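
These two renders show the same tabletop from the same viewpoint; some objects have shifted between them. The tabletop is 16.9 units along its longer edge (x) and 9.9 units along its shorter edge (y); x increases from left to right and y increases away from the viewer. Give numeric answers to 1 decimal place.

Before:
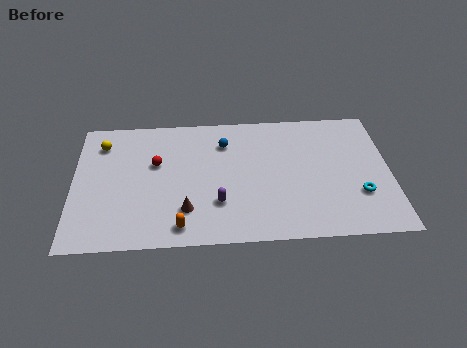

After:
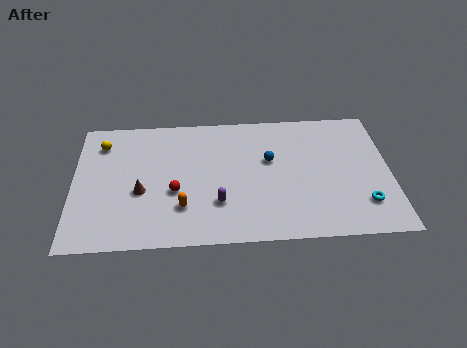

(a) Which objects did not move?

the yellow sphere and the purple capsule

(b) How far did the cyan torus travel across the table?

0.7

From (15.2, 3.1) to (15.4, 2.4), the cyan torus covered √(0.2² + 0.7²) ≈ 0.7 units.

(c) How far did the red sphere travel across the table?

2.4

From (4.4, 6.1) to (5.4, 3.9), the red sphere covered √(1.0² + 2.2²) ≈ 2.4 units.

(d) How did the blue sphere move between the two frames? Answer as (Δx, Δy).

(2.4, -1.5)

The blue sphere was at about (8.1, 7.5) and moved to about (10.5, 6.0).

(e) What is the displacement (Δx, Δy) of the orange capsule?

(0.1, 1.4)

From the two frames, the orange capsule sits at roughly (5.7, 1.3) before and (5.8, 2.7) after.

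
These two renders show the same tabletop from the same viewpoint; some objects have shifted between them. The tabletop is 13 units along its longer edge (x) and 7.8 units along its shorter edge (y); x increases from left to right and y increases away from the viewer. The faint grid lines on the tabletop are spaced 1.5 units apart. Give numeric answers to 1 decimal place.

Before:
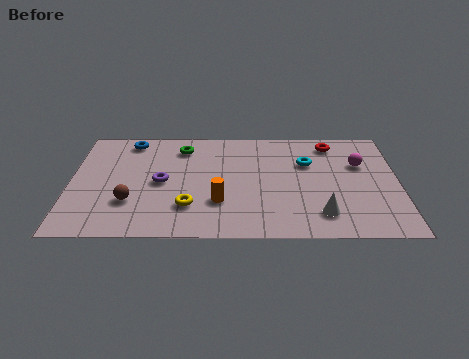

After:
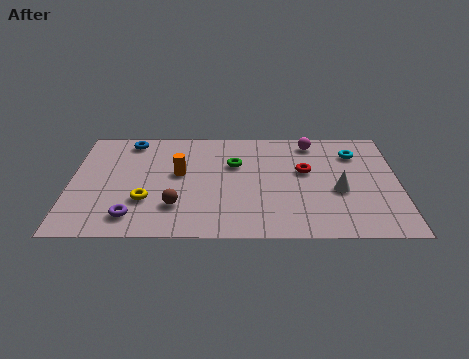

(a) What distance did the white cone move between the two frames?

1.7

From (9.9, 1.6) to (10.6, 3.2), the white cone covered √(0.7² + 1.6²) ≈ 1.7 units.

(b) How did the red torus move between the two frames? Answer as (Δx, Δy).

(-1.1, -2.0)

The red torus was at about (10.4, 6.6) and moved to about (9.3, 4.6).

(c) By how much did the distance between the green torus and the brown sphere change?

-0.6

Before: roughly 4.4 units apart; after: 3.8. That's 0.6 units closer together.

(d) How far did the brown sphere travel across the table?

1.8

From (2.4, 2.4) to (4.2, 2.1), the brown sphere covered √(1.8² + 0.3²) ≈ 1.8 units.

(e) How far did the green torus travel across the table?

2.4

From (4.4, 6.3) to (6.5, 5.1), the green torus covered √(2.1² + 1.2²) ≈ 2.4 units.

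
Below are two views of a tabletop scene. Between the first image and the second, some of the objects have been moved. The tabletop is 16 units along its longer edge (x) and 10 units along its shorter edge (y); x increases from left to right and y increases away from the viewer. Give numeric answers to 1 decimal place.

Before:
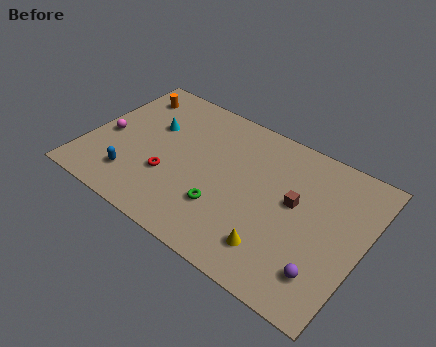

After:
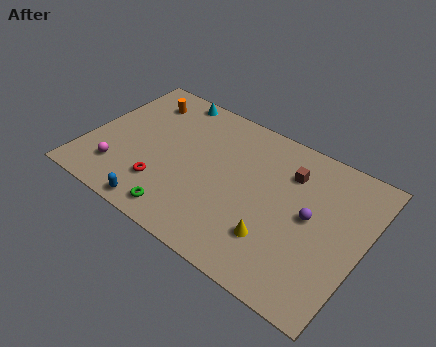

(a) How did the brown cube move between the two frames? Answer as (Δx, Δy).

(-0.6, 1.8)

The brown cube was at about (12.0, 5.6) and moved to about (11.4, 7.4).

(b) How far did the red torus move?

0.8

The red torus moved from about (5.0, 3.4) to (4.8, 2.6), a distance of √(0.2² + 0.8²) ≈ 0.8.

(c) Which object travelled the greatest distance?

the purple sphere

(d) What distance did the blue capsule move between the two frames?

2.2

The blue capsule moved from about (3.1, 2.2) to (4.9, 0.9), a distance of √(1.8² + 1.3²) ≈ 2.2.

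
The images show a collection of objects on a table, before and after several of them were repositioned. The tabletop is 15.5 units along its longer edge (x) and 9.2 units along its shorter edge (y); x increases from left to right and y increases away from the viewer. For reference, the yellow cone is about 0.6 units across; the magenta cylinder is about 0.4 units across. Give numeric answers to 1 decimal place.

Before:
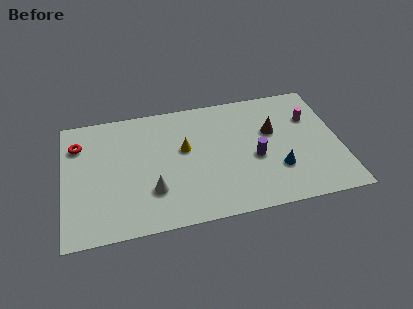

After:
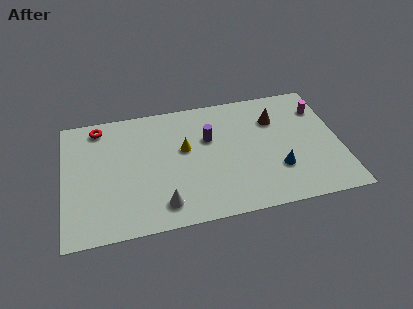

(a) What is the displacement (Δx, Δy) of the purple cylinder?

(-2.5, 2.0)

The purple cylinder was at about (10.7, 3.9) and moved to about (8.2, 5.9).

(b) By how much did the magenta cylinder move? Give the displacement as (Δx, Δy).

(0.6, 0.6)

The magenta cylinder was at about (14.0, 6.3) and moved to about (14.6, 6.9).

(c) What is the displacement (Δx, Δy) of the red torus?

(1.2, 1.1)

The red torus was at about (0.9, 6.9) and moved to about (2.1, 8.0).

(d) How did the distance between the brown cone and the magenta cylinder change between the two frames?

+0.3

They were about 2.3 units apart before and 2.6 after — 0.3 units further apart.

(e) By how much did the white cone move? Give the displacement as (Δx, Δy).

(0.5, -1.1)

From the two frames, the white cone sits at roughly (4.9, 2.7) before and (5.4, 1.6) after.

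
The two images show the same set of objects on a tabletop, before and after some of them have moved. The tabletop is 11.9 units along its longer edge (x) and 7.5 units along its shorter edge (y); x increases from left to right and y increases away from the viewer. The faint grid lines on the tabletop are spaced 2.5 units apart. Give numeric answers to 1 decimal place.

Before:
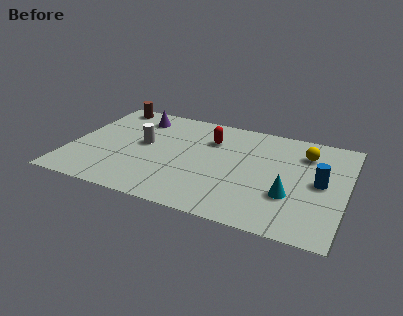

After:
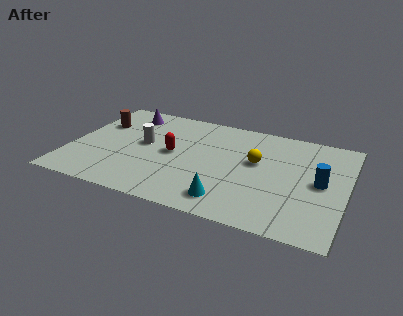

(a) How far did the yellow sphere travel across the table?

2.4

From (10.0, 5.7) to (8.0, 4.4), the yellow sphere covered √(2.0² + 1.3²) ≈ 2.4 units.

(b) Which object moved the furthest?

the cyan cone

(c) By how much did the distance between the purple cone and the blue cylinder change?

+0.5

They were about 8.5 units apart before and 9.0 after — 0.5 units further apart.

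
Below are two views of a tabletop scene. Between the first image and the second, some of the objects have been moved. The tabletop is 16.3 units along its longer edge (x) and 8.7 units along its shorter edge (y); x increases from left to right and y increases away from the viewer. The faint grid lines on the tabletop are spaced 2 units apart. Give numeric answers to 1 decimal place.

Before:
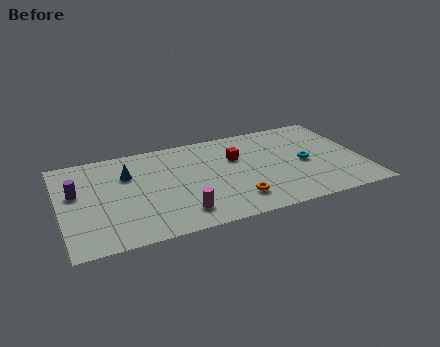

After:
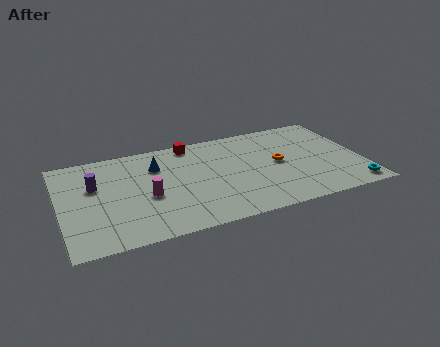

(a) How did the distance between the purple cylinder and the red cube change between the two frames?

-2.8

Before: roughly 8.7 units apart; after: 5.9. That's 2.8 units closer together.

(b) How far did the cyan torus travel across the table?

3.8

The cyan torus moved from about (13.2, 4.1) to (15.5, 1.1), a distance of √(2.3² + 3.0²) ≈ 3.8.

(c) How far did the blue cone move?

1.6

The blue cone was near (3.7, 6.0) before and (5.3, 6.3) after, so it travelled √(1.6² + 0.3²) ≈ 1.6 units.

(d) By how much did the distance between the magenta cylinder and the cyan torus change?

+3.8

They were about 7.4 units apart before and 11.2 after — 3.8 units further apart.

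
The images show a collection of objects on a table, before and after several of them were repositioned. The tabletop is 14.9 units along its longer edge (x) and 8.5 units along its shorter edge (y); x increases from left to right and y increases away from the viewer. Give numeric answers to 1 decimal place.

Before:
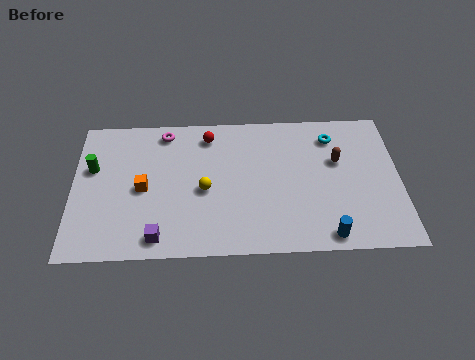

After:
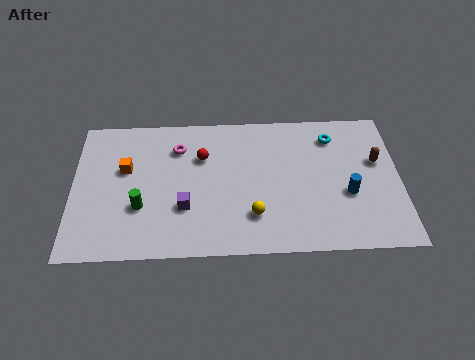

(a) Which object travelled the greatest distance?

the green cylinder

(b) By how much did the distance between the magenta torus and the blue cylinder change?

-1.5

Before: roughly 9.8 units apart; after: 8.3. That's 1.5 units closer together.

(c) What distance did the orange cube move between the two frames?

1.4

The orange cube was near (3.2, 4.0) before and (2.4, 5.2) after, so it travelled √(0.8² + 1.2²) ≈ 1.4 units.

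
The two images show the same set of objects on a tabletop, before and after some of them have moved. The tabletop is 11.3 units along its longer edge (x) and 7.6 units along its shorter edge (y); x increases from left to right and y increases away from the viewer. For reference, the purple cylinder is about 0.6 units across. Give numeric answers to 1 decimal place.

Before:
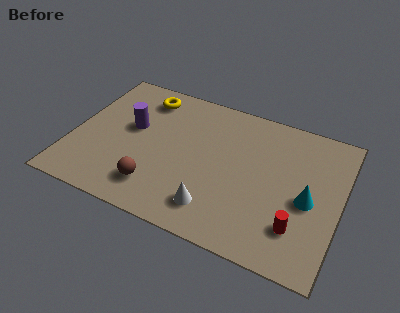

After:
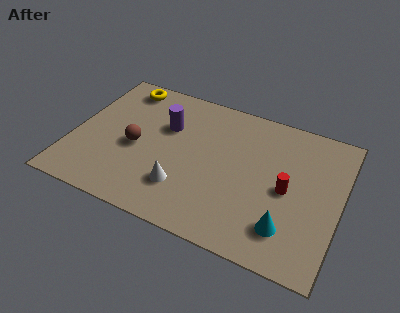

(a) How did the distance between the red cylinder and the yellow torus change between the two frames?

-0.3

The distance was about 8.3 in the first image and 8.0 in the second, so they moved 0.3 units closer together.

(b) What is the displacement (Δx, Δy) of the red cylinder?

(-0.6, 1.7)

The red cylinder was at about (9.7, 1.9) and moved to about (9.1, 3.6).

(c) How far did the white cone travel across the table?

1.5

The white cone moved from about (6.3, 1.5) to (4.9, 2.0), a distance of √(1.4² + 0.5²) ≈ 1.5.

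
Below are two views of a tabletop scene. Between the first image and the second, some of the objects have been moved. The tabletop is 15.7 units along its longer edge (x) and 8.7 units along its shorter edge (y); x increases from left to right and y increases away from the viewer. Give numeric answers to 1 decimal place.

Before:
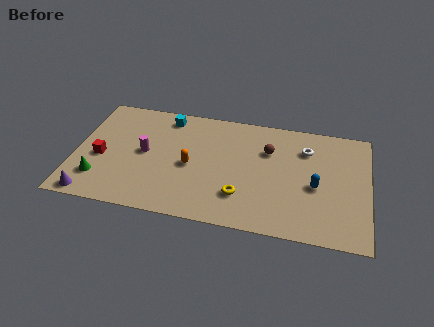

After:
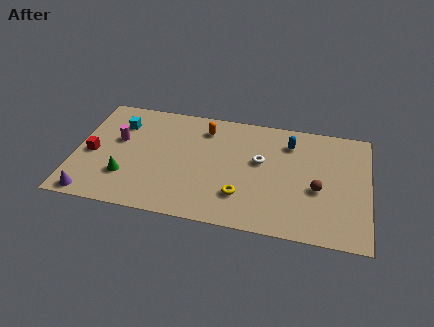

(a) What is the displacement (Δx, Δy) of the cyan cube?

(-2.5, -1.0)

The cyan cube started near (4.7, 7.5) and ended near (2.2, 6.5).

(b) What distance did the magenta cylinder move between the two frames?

1.7

The magenta cylinder moved from about (3.7, 4.5) to (2.2, 5.2), a distance of √(1.5² + 0.7²) ≈ 1.7.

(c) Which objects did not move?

the yellow torus and the purple cone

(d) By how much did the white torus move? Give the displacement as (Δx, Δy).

(-2.4, -1.4)

The white torus started near (12.3, 6.5) and ended near (9.9, 5.1).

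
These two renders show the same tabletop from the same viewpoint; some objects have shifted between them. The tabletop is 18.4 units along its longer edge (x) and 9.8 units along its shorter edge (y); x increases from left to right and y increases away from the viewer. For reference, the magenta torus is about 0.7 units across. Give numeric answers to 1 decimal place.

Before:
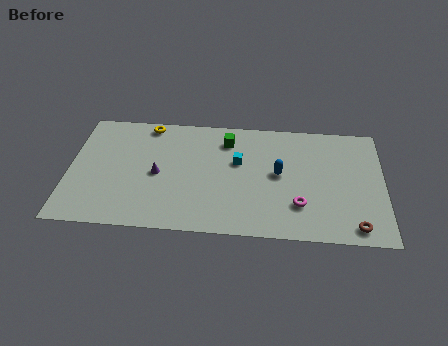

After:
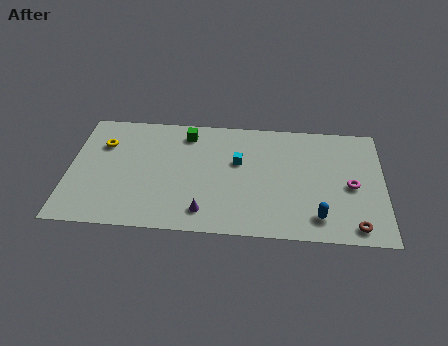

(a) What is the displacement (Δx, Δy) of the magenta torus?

(3.0, 1.8)

The magenta torus was at about (13.5, 2.7) and moved to about (16.5, 4.5).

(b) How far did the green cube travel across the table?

2.4

The green cube was near (9.2, 7.8) before and (6.8, 8.2) after, so it travelled √(2.4² + 0.4²) ≈ 2.4 units.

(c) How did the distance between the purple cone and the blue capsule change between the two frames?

-0.5

The distance was about 7.1 in the first image and 6.6 in the second, so they moved 0.5 units closer together.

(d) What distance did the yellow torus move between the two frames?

3.2

From (4.5, 8.8) to (1.9, 6.9), the yellow torus covered √(2.6² + 1.9²) ≈ 3.2 units.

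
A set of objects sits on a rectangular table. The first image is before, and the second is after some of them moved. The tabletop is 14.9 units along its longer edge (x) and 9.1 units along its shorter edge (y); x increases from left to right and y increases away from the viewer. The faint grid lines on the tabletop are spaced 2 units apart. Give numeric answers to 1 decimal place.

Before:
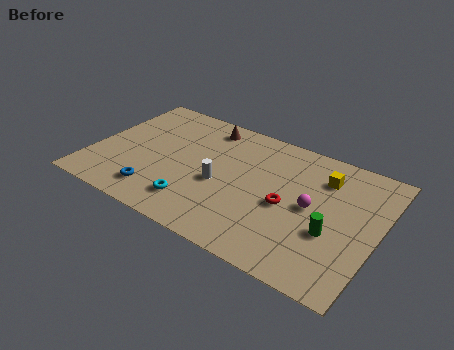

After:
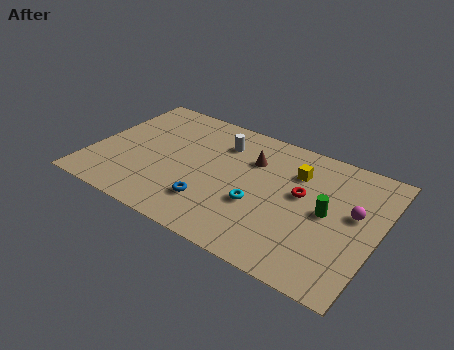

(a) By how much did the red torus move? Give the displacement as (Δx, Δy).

(0.6, 1.1)

The red torus was at about (10.3, 4.1) and moved to about (10.9, 5.2).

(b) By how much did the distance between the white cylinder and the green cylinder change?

+0.4

Before: roughly 5.9 units apart; after: 6.3. That's 0.4 units further apart.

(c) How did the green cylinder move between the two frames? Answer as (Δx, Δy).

(-0.4, 1.2)

The green cylinder started near (12.7, 3.4) and ended near (12.3, 4.6).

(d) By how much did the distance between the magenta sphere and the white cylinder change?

+2.6

The distance was about 4.8 in the first image and 7.4 in the second, so they moved 2.6 units further apart.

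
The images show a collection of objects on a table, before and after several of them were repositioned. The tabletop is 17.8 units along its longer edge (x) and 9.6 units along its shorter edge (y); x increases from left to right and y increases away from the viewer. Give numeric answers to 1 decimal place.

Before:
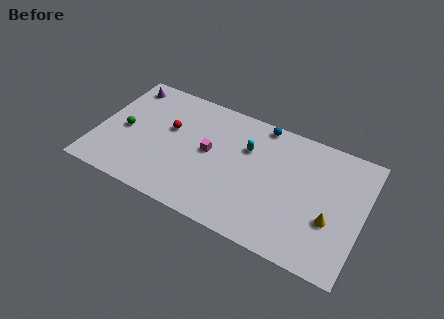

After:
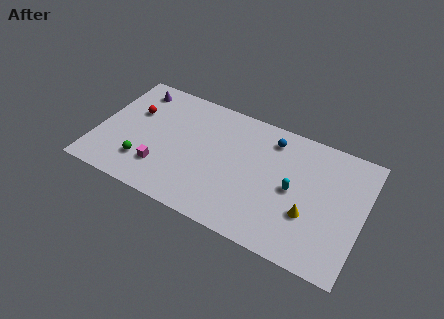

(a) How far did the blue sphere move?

1.2

The blue sphere moved from about (10.6, 8.8) to (11.4, 7.9), a distance of √(0.8² + 0.9²) ≈ 1.2.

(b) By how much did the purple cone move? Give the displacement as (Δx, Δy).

(0.7, -0.1)

From the two frames, the purple cone sits at roughly (1.3, 8.2) before and (2.0, 8.1) after.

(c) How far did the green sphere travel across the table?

2.6

The green sphere moved from about (1.8, 4.5) to (3.4, 2.4), a distance of √(1.6² + 2.1²) ≈ 2.6.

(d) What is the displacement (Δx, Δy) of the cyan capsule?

(3.3, -1.8)

The cyan capsule started near (9.9, 6.5) and ended near (13.2, 4.7).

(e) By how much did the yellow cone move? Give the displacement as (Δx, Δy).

(-1.4, -0.2)

The yellow cone was at about (15.8, 3.5) and moved to about (14.4, 3.3).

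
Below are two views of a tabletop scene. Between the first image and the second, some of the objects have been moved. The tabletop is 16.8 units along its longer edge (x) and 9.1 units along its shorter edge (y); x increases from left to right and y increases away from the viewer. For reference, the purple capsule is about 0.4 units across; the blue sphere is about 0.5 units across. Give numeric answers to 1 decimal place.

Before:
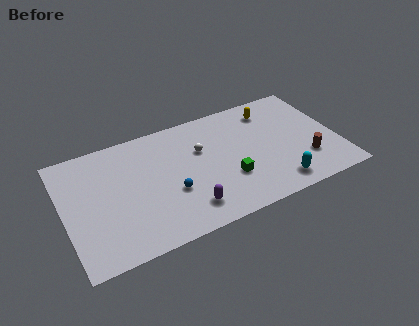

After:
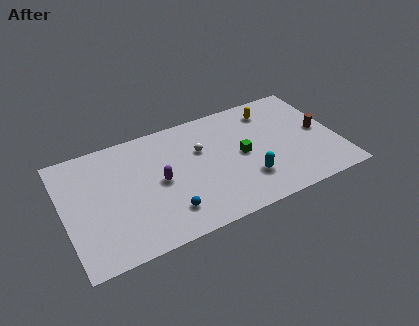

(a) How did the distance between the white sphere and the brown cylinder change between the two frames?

+0.4

Before: roughly 7.0 units apart; after: 7.4. That's 0.4 units further apart.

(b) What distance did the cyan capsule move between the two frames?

2.0

The cyan capsule moved from about (12.7, 1.4) to (11.0, 2.5), a distance of √(1.7² + 1.1²) ≈ 2.0.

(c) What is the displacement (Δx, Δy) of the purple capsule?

(-1.4, 2.7)

From the two frames, the purple capsule sits at roughly (7.2, 1.8) before and (5.8, 4.5) after.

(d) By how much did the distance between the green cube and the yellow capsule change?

-1.8

The distance was about 5.4 in the first image and 3.6 in the second, so they moved 1.8 units closer together.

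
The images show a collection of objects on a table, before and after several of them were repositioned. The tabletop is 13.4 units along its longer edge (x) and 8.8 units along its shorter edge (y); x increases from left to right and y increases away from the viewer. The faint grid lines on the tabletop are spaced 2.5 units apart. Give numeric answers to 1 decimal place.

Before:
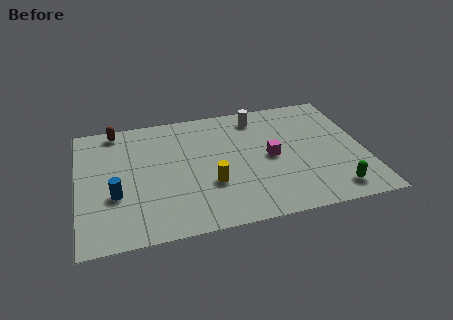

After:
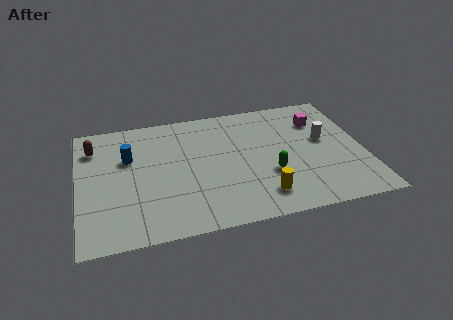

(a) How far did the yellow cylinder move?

2.6

The yellow cylinder moved from about (6.1, 3.0) to (8.4, 1.7), a distance of √(2.3² + 1.3²) ≈ 2.6.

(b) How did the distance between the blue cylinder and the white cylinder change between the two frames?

+1.1

They were about 8.1 units apart before and 9.2 after — 1.1 units further apart.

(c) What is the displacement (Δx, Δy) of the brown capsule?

(-1.1, -1.1)

From the two frames, the brown capsule sits at roughly (1.9, 7.9) before and (0.8, 6.8) after.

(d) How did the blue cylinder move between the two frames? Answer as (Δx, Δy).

(0.7, 2.5)

From the two frames, the blue cylinder sits at roughly (1.7, 3.2) before and (2.4, 5.7) after.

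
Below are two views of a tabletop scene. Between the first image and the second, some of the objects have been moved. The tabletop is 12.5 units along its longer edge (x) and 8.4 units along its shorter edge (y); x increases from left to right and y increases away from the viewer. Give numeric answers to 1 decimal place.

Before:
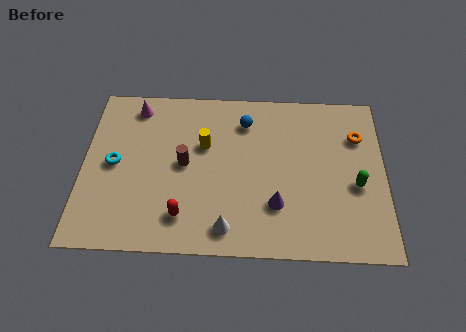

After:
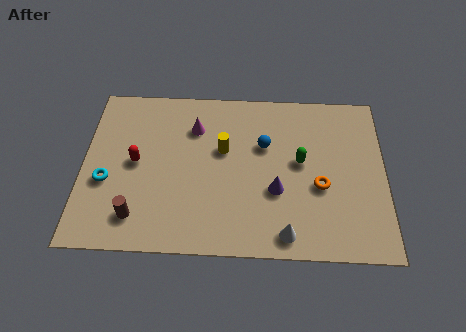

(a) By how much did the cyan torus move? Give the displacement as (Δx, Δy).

(-0.3, -0.9)

The cyan torus was at about (1.3, 4.2) and moved to about (1.0, 3.3).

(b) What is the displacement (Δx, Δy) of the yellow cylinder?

(0.8, -0.2)

The yellow cylinder was at about (5.0, 5.3) and moved to about (5.8, 5.1).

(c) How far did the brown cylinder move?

3.3

The brown cylinder was near (4.2, 4.3) before and (2.3, 1.6) after, so it travelled √(1.9² + 2.7²) ≈ 3.3 units.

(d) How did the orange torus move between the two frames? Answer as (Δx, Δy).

(-1.6, -2.6)

From the two frames, the orange torus sits at roughly (11.4, 6.0) before and (9.8, 3.4) after.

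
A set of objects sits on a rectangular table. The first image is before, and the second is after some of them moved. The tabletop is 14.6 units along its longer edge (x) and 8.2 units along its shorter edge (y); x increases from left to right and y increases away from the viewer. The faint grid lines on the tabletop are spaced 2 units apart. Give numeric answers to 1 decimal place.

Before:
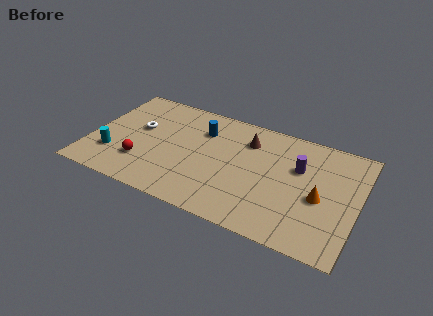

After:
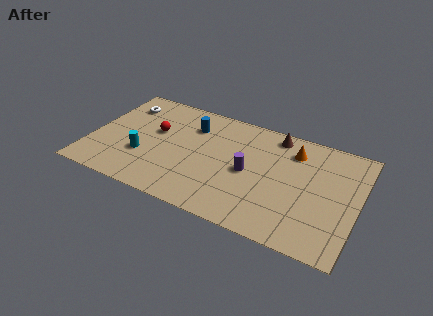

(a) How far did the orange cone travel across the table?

3.3

The orange cone moved from about (12.6, 3.6) to (10.9, 6.4), a distance of √(1.7² + 2.8²) ≈ 3.3.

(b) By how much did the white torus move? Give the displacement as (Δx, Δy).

(-1.1, 1.6)

From the two frames, the white torus sits at roughly (2.5, 4.8) before and (1.4, 6.4) after.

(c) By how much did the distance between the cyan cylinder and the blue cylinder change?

-1.8

The distance was about 5.8 in the first image and 4.0 in the second, so they moved 1.8 units closer together.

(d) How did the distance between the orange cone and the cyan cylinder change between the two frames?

-2.6

Before: roughly 11.3 units apart; after: 8.7. That's 2.6 units closer together.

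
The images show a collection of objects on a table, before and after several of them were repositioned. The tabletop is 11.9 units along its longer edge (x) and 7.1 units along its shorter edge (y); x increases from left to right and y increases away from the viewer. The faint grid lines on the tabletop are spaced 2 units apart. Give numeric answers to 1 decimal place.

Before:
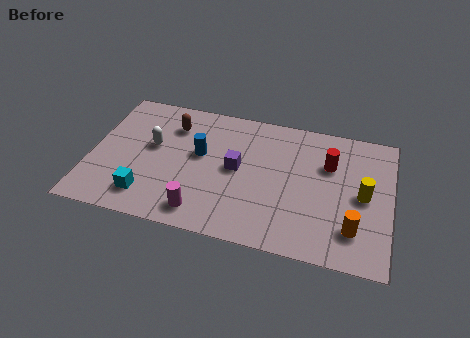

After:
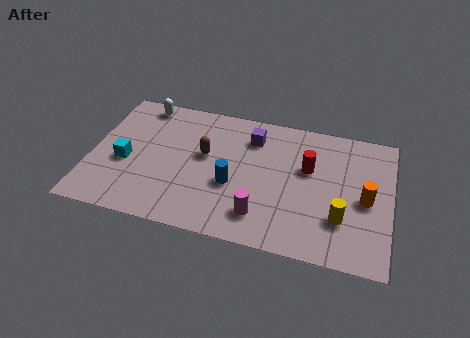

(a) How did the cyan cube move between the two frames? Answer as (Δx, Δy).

(-1.0, 1.6)

From the two frames, the cyan cube sits at roughly (2.4, 1.4) before and (1.4, 3.0) after.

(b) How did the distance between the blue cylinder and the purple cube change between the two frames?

+1.2

They were about 1.6 units apart before and 2.8 after — 1.2 units further apart.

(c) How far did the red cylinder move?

0.9

The red cylinder moved from about (9.4, 4.8) to (8.6, 4.4), a distance of √(0.8² + 0.4²) ≈ 0.9.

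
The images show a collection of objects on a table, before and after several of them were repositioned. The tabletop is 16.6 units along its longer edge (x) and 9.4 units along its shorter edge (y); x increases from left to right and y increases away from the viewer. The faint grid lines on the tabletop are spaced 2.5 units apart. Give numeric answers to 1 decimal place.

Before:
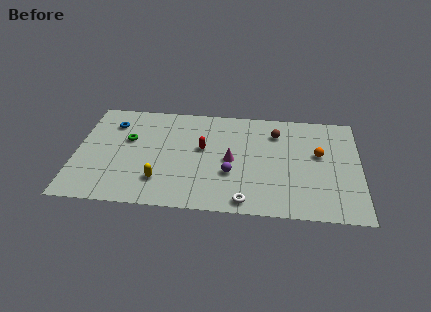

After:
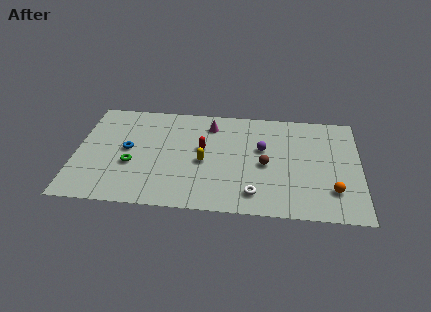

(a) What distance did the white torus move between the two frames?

0.9

The white torus was near (10.0, 1.0) before and (10.5, 1.7) after, so it travelled √(0.5² + 0.7²) ≈ 0.9 units.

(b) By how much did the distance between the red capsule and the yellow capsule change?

-2.7

Before: roughly 3.9 units apart; after: 1.2. That's 2.7 units closer together.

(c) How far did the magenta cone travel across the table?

3.4

The magenta cone moved from about (9.1, 4.5) to (7.8, 7.6), a distance of √(1.3² + 3.1²) ≈ 3.4.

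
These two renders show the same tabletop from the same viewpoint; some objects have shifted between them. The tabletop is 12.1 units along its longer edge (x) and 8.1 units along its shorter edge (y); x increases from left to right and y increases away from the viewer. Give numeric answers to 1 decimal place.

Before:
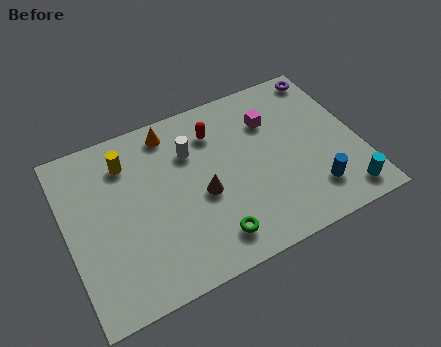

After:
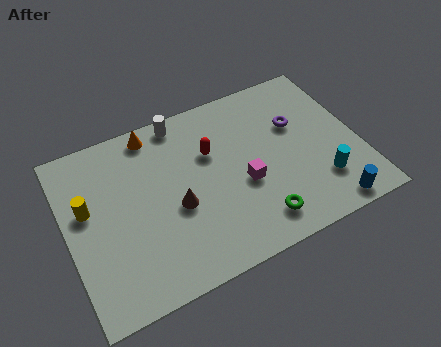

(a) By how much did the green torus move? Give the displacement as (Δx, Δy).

(1.9, 0.0)

The green torus was at about (5.6, 1.4) and moved to about (7.5, 1.4).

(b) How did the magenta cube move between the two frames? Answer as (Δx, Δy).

(-1.5, -2.5)

From the two frames, the magenta cube sits at roughly (8.7, 5.8) before and (7.2, 3.3) after.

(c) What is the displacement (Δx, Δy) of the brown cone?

(-1.1, -0.1)

The brown cone was at about (5.5, 3.5) and moved to about (4.4, 3.4).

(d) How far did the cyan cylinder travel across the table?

1.3

The cyan cylinder was near (11.1, 1.1) before and (10.3, 2.1) after, so it travelled √(0.8² + 1.0²) ≈ 1.3 units.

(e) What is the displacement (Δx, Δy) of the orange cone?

(-0.7, 0.2)

The orange cone was at about (4.6, 7.0) and moved to about (3.9, 7.2).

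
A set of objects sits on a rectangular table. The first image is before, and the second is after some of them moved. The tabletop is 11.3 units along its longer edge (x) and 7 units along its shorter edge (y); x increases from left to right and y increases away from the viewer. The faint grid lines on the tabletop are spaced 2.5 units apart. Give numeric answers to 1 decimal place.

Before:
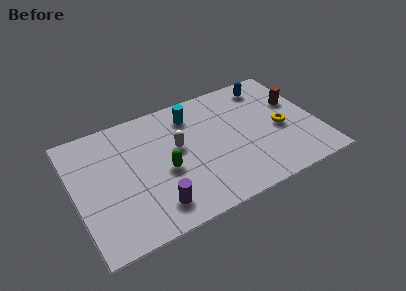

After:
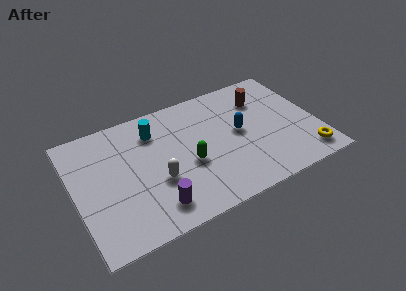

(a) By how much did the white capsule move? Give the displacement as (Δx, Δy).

(-1.1, -1.4)

The white capsule was at about (4.8, 4.0) and moved to about (3.7, 2.6).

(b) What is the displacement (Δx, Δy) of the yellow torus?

(0.9, -2.0)

The yellow torus was at about (9.6, 3.1) and moved to about (10.5, 1.1).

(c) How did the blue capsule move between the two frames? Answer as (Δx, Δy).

(-1.7, -2.2)

The blue capsule was at about (9.4, 5.9) and moved to about (7.7, 3.7).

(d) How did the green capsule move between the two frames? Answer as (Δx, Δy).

(1.1, -0.1)

The green capsule was at about (4.1, 3.0) and moved to about (5.2, 2.9).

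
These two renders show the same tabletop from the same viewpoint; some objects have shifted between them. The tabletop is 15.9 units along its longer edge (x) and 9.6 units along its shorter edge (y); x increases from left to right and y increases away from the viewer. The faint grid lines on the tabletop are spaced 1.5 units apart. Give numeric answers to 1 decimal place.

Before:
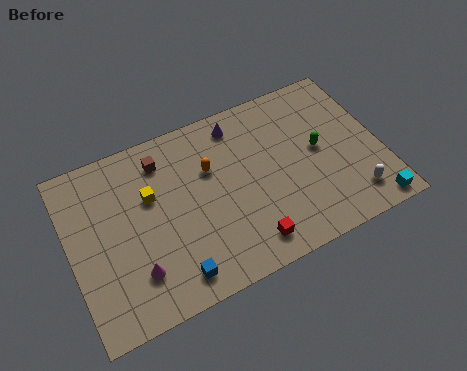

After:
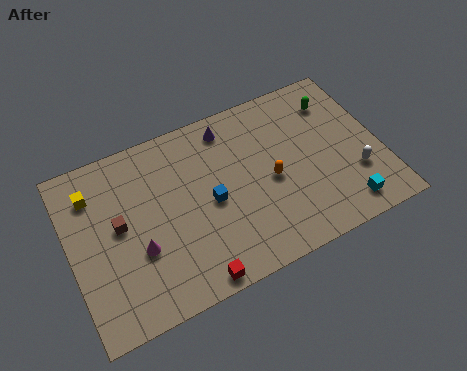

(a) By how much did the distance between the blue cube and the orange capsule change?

-2.4

They were about 5.5 units apart before and 3.1 after — 2.4 units closer together.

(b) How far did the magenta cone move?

1.1

The magenta cone moved from about (3.0, 2.4) to (3.3, 3.5), a distance of √(0.3² + 1.1²) ≈ 1.1.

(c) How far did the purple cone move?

0.5

From (9.0, 8.2) to (8.5, 8.2), the purple cone covered √(0.5² + 0.0²) ≈ 0.5 units.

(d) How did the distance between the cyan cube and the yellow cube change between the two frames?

+1.7

They were about 11.9 units apart before and 13.6 after — 1.7 units further apart.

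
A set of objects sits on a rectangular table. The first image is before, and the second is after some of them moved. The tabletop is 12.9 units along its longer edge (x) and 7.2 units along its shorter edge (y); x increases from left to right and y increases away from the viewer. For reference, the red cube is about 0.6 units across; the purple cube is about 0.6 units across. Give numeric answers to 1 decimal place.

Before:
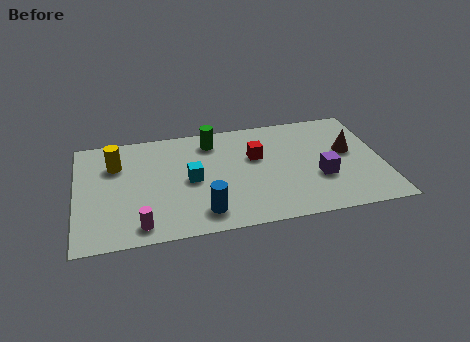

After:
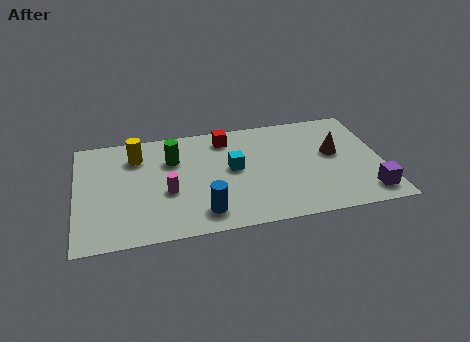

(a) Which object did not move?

the blue cylinder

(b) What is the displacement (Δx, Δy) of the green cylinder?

(-1.7, -0.9)

From the two frames, the green cylinder sits at roughly (5.8, 5.9) before and (4.1, 5.0) after.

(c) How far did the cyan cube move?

1.8

The cyan cube moved from about (4.8, 3.5) to (6.6, 3.9), a distance of √(1.8² + 0.4²) ≈ 1.8.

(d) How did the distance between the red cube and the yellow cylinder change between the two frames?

-2.1

The distance was about 5.9 in the first image and 3.8 in the second, so they moved 2.1 units closer together.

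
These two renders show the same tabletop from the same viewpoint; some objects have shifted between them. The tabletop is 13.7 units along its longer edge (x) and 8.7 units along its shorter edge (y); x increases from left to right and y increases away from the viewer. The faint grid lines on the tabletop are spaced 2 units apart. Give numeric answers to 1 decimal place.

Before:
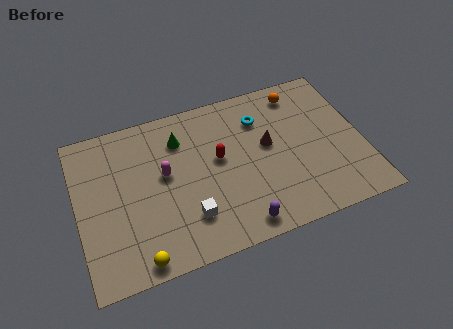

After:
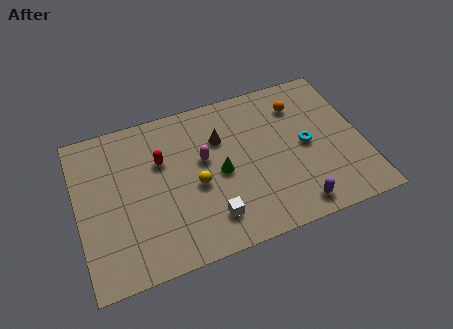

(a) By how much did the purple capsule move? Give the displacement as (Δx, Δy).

(2.7, 0.1)

From the two frames, the purple capsule sits at roughly (7.4, 1.0) before and (10.1, 1.1) after.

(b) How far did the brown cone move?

2.5

The brown cone was near (9.2, 4.9) before and (7.0, 6.0) after, so it travelled √(2.2² + 1.1²) ≈ 2.5 units.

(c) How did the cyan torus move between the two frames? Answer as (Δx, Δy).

(2.0, -2.2)

The cyan torus started near (9.0, 6.5) and ended near (11.0, 4.3).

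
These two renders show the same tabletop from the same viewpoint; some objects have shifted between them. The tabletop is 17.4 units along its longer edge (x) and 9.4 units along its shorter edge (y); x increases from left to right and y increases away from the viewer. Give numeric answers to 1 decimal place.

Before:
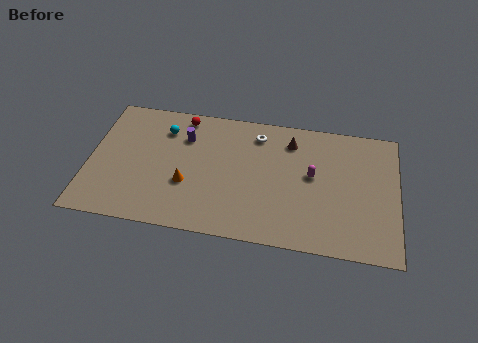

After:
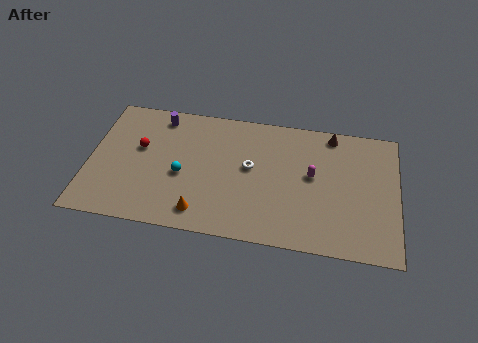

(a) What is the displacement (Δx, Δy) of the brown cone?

(2.3, 0.9)

The brown cone started near (11.3, 7.5) and ended near (13.6, 8.4).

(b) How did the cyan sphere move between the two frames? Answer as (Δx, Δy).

(1.2, -3.2)

The cyan sphere started near (4.1, 7.2) and ended near (5.3, 4.0).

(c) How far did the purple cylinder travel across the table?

2.0

The purple cylinder moved from about (5.3, 6.8) to (3.8, 8.1), a distance of √(1.5² + 1.3²) ≈ 2.0.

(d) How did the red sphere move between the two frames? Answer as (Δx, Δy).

(-2.3, -2.7)

The red sphere started near (5.1, 8.3) and ended near (2.8, 5.6).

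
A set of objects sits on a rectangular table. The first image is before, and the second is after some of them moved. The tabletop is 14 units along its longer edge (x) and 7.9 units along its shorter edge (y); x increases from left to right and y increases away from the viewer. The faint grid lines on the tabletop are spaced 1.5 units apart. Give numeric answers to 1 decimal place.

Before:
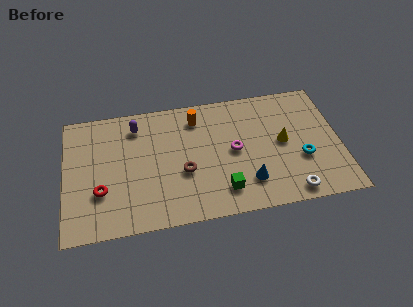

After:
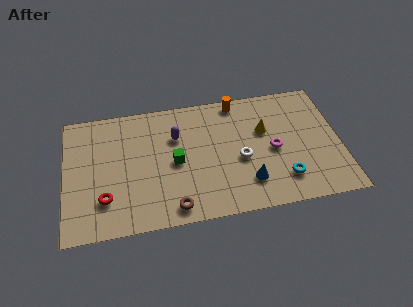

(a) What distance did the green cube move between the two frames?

3.2

The green cube was near (7.9, 1.6) before and (5.6, 3.8) after, so it travelled √(2.3² + 2.2²) ≈ 3.2 units.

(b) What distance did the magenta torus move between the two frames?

2.0

From (8.6, 4.0) to (10.6, 3.7), the magenta torus covered √(2.0² + 0.3²) ≈ 2.0 units.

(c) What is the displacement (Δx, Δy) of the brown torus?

(-0.6, -2.1)

The brown torus was at about (6.0, 3.1) and moved to about (5.4, 1.0).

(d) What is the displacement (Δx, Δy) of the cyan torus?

(-1.0, -1.1)

The cyan torus started near (12.0, 2.9) and ended near (11.0, 1.8).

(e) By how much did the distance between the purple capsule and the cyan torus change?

-2.6

Before: roughly 9.0 units apart; after: 6.4. That's 2.6 units closer together.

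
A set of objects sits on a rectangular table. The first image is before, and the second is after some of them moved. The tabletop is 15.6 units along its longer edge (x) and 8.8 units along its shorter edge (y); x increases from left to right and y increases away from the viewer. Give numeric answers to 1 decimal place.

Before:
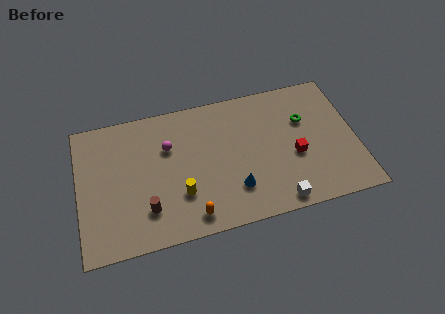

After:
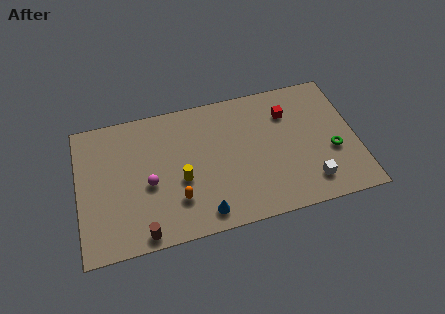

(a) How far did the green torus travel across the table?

2.8

The green torus was near (12.8, 5.8) before and (14.2, 3.4) after, so it travelled √(1.4² + 2.4²) ≈ 2.8 units.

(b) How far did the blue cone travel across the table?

2.1

The blue cone was near (8.6, 2.3) before and (6.8, 1.2) after, so it travelled √(1.8² + 1.1²) ≈ 2.1 units.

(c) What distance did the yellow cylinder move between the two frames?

0.9

The yellow cylinder was near (5.6, 2.7) before and (5.7, 3.6) after, so it travelled √(0.1² + 0.9²) ≈ 0.9 units.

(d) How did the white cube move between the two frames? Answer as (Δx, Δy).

(1.9, 0.8)

From the two frames, the white cube sits at roughly (10.9, 0.9) before and (12.8, 1.7) after.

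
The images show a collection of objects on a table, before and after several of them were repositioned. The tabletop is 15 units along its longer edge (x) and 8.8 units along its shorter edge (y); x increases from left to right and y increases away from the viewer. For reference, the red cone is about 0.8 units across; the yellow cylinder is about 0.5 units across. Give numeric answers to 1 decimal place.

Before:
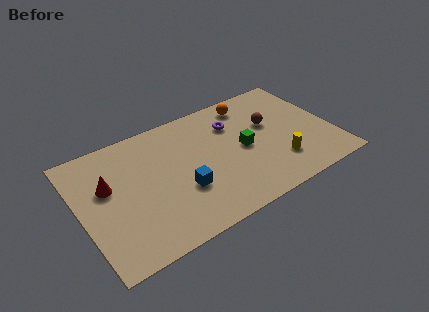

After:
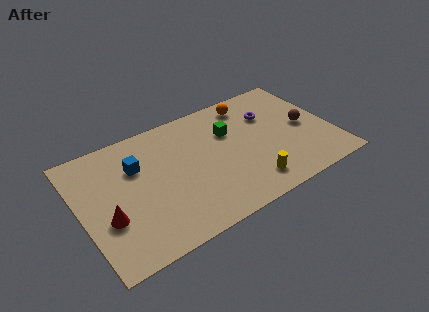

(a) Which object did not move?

the orange sphere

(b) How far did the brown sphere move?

2.3

The brown sphere moved from about (11.5, 5.4) to (13.5, 4.3), a distance of √(2.0² + 1.1²) ≈ 2.3.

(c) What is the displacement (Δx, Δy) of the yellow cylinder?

(-1.9, -0.7)

From the two frames, the yellow cylinder sits at roughly (11.5, 2.3) before and (9.6, 1.6) after.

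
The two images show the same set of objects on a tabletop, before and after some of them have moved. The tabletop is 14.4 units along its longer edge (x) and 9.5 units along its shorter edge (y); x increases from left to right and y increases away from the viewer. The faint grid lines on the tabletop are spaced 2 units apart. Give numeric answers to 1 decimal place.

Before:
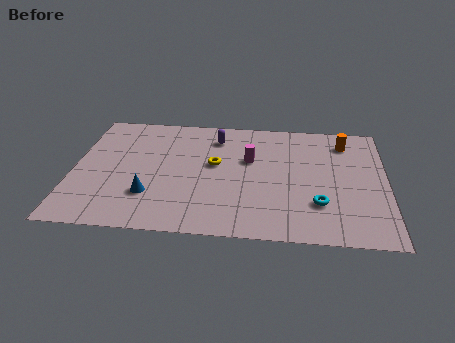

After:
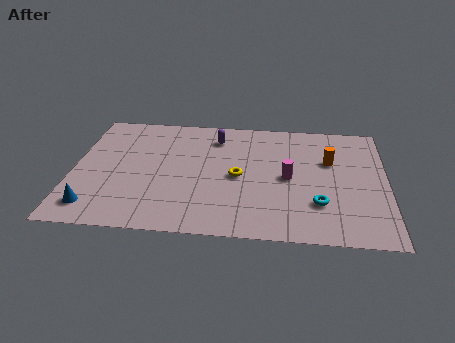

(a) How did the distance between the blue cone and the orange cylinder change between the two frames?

+1.4

Before: roughly 10.2 units apart; after: 11.6. That's 1.4 units further apart.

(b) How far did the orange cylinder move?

1.7

From (12.5, 7.7) to (11.8, 6.1), the orange cylinder covered √(0.7² + 1.6²) ≈ 1.7 units.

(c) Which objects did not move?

the purple capsule and the cyan torus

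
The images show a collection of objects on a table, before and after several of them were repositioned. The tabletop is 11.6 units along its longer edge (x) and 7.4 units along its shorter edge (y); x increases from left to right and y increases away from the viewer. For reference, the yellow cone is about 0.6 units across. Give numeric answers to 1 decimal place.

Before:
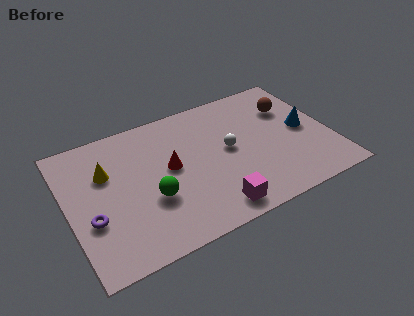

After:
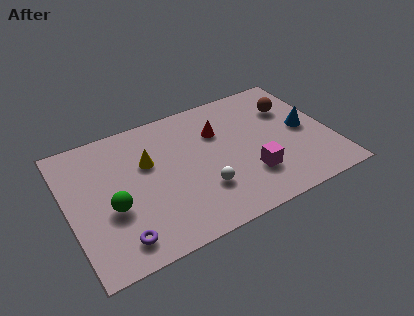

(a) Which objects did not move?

the brown sphere and the blue cone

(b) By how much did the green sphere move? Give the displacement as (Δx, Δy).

(-1.7, 0.2)

From the two frames, the green sphere sits at roughly (3.5, 2.7) before and (1.8, 2.9) after.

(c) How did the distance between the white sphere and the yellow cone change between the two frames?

-2.1

They were about 5.4 units apart before and 3.3 after — 2.1 units closer together.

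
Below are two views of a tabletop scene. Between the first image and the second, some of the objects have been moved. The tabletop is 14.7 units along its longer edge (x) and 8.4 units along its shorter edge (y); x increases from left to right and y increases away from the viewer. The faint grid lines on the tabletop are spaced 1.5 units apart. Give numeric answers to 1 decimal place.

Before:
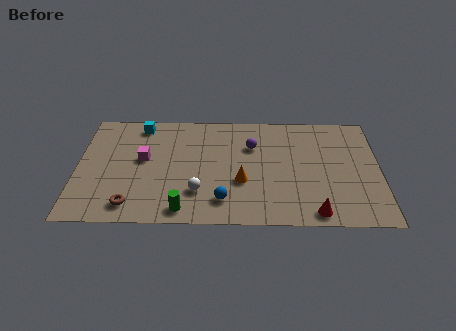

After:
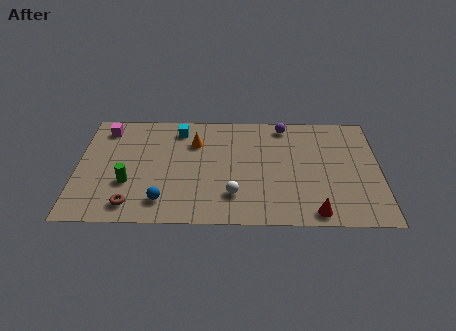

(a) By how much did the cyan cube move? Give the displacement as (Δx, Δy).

(1.9, -0.3)

From the two frames, the cyan cube sits at roughly (3.0, 7.3) before and (4.9, 7.0) after.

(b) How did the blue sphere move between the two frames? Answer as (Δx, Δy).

(-2.9, -0.1)

The blue sphere was at about (7.1, 1.7) and moved to about (4.2, 1.6).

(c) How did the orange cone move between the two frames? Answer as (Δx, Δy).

(-2.3, 2.9)

The orange cone started near (8.0, 3.1) and ended near (5.7, 6.0).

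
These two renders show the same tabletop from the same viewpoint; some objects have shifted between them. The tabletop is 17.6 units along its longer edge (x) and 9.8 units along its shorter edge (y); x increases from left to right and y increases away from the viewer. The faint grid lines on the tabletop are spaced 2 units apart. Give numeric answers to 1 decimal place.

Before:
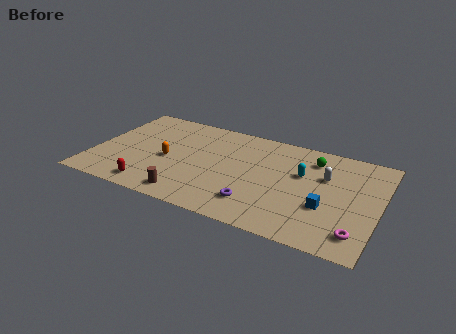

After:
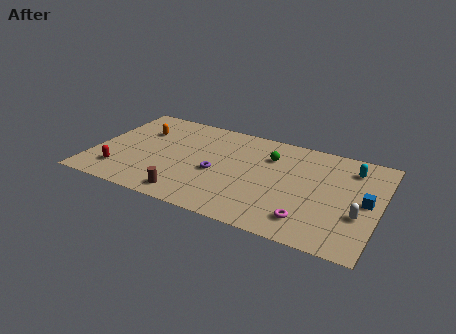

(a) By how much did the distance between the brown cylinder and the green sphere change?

-2.3

Before: roughly 9.6 units apart; after: 7.3. That's 2.3 units closer together.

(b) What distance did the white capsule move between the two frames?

3.7

The white capsule was near (14.2, 6.4) before and (16.5, 3.5) after, so it travelled √(2.3² + 2.9²) ≈ 3.7 units.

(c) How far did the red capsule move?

2.2

The red capsule moved from about (4.0, 1.3) to (1.9, 2.1), a distance of √(2.1² + 0.8²) ≈ 2.2.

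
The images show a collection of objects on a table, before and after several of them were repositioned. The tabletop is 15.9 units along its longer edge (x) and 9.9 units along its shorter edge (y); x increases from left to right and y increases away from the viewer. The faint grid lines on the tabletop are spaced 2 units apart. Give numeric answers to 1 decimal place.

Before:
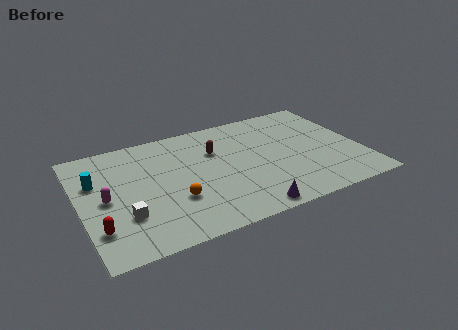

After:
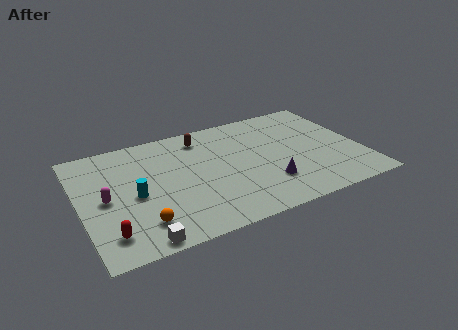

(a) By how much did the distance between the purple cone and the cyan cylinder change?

-2.2

The distance was about 9.7 in the first image and 7.5 in the second, so they moved 2.2 units closer together.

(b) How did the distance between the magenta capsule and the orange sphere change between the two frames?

-0.8

Before: roughly 4.0 units apart; after: 3.2. That's 0.8 units closer together.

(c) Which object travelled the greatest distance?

the cyan cylinder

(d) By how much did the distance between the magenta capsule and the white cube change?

+2.3

Before: roughly 2.0 units apart; after: 4.3. That's 2.3 units further apart.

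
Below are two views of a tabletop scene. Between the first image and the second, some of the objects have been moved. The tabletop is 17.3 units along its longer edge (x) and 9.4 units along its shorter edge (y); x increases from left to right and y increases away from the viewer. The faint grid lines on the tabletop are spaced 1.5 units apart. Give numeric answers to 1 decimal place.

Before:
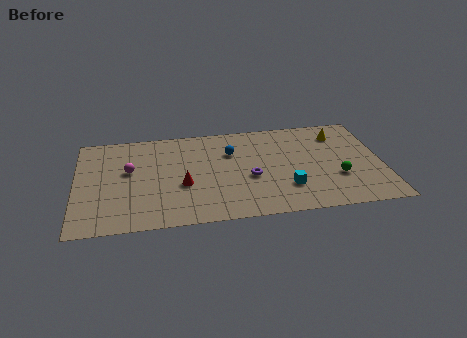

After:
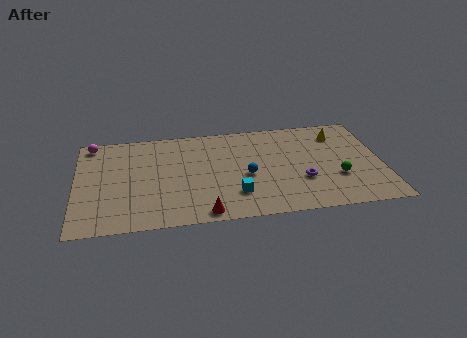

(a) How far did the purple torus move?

3.0

The purple torus was near (9.8, 3.9) before and (12.7, 3.2) after, so it travelled √(2.9² + 0.7²) ≈ 3.0 units.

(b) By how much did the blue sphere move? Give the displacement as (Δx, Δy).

(0.8, -2.4)

From the two frames, the blue sphere sits at roughly (8.8, 6.5) before and (9.6, 4.1) after.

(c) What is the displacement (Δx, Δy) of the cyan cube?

(-2.9, -0.2)

The cyan cube started near (11.8, 2.6) and ended near (8.9, 2.4).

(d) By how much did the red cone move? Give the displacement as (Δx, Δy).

(1.1, -2.8)

From the two frames, the red cone sits at roughly (6.0, 3.7) before and (7.1, 0.9) after.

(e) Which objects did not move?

the green sphere and the yellow cone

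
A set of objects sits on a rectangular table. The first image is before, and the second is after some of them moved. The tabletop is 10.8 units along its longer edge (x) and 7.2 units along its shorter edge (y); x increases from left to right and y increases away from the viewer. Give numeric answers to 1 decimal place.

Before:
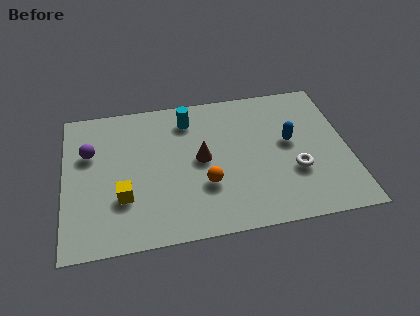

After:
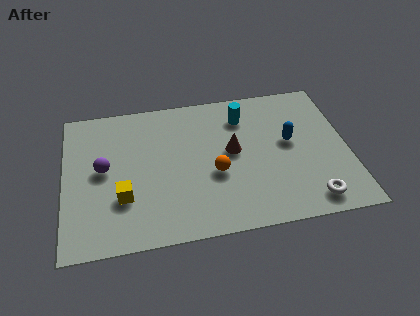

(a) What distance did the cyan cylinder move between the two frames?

2.1

From (4.8, 5.8) to (6.9, 5.6), the cyan cylinder covered √(2.1² + 0.2²) ≈ 2.1 units.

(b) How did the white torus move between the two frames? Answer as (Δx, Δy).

(0.5, -1.5)

The white torus was at about (8.7, 2.5) and moved to about (9.2, 1.0).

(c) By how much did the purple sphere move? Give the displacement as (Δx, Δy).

(0.5, -0.9)

From the two frames, the purple sphere sits at roughly (1.0, 4.7) before and (1.5, 3.8) after.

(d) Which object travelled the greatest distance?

the cyan cylinder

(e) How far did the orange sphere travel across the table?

0.6

From (5.3, 2.4) to (5.7, 2.9), the orange sphere covered √(0.4² + 0.5²) ≈ 0.6 units.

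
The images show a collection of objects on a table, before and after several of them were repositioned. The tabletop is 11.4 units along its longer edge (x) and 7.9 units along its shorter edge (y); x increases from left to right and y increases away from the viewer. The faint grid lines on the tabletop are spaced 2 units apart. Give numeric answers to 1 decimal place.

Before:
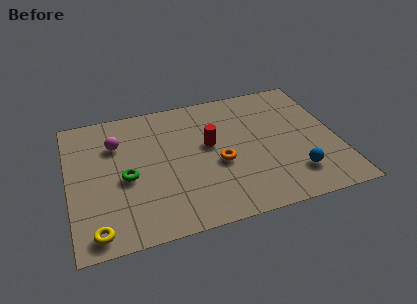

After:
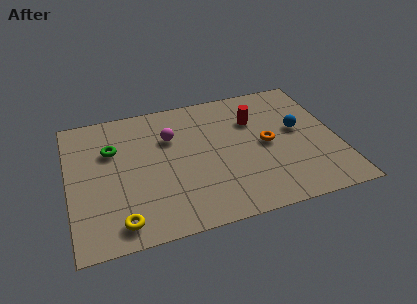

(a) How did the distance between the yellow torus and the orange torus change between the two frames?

+1.2

The distance was about 5.8 in the first image and 7.0 in the second, so they moved 1.2 units further apart.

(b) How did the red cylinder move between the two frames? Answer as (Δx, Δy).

(2.0, 1.0)

The red cylinder was at about (6.0, 4.5) and moved to about (8.0, 5.5).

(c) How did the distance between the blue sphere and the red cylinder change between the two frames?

-2.2

Before: roughly 4.3 units apart; after: 2.1. That's 2.2 units closer together.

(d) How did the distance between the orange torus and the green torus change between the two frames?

+2.7

They were about 3.9 units apart before and 6.6 after — 2.7 units further apart.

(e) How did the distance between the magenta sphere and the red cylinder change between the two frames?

-0.5

They were about 4.1 units apart before and 3.6 after — 0.5 units closer together.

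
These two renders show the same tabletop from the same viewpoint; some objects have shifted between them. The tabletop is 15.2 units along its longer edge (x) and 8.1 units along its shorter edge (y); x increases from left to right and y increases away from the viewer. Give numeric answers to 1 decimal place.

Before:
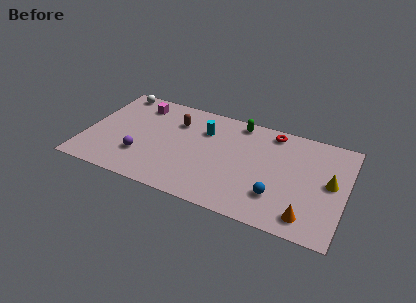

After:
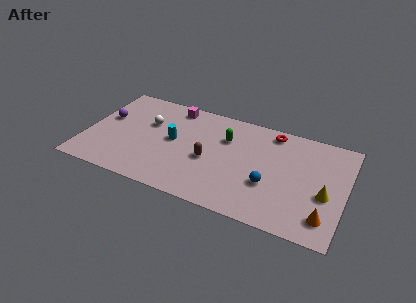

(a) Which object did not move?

the red torus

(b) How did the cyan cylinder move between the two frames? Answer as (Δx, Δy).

(-1.7, -1.5)

The cyan cylinder was at about (6.8, 5.8) and moved to about (5.1, 4.3).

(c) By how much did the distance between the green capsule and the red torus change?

+1.0

The distance was about 2.0 in the first image and 3.0 in the second, so they moved 1.0 units further apart.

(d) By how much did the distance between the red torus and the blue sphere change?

-0.7

The distance was about 4.9 in the first image and 4.2 in the second, so they moved 0.7 units closer together.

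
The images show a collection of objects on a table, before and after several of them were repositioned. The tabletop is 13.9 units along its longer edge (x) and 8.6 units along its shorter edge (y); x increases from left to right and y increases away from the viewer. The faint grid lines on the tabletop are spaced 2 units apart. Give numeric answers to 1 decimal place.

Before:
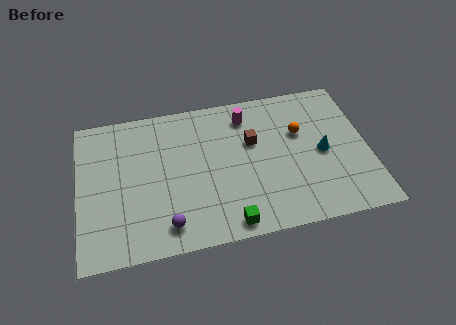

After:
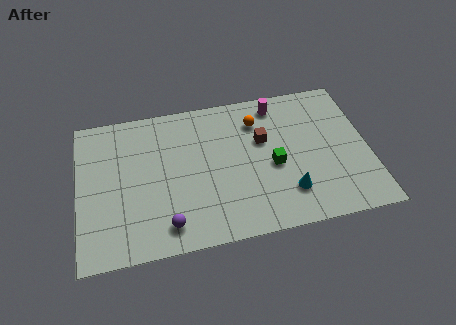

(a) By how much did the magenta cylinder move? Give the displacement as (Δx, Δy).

(1.5, 0.4)

The magenta cylinder started near (8.2, 7.0) and ended near (9.7, 7.4).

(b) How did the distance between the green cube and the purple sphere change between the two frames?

+2.8

The distance was about 2.9 in the first image and 5.7 in the second, so they moved 2.8 units further apart.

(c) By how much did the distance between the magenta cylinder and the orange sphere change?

-1.6

The distance was about 2.9 in the first image and 1.3 in the second, so they moved 1.6 units closer together.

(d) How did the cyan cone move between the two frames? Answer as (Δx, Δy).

(-1.8, -2.0)

The cyan cone started near (11.7, 4.1) and ended near (9.9, 2.1).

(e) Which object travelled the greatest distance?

the green cube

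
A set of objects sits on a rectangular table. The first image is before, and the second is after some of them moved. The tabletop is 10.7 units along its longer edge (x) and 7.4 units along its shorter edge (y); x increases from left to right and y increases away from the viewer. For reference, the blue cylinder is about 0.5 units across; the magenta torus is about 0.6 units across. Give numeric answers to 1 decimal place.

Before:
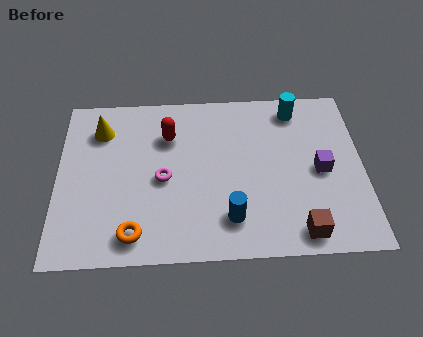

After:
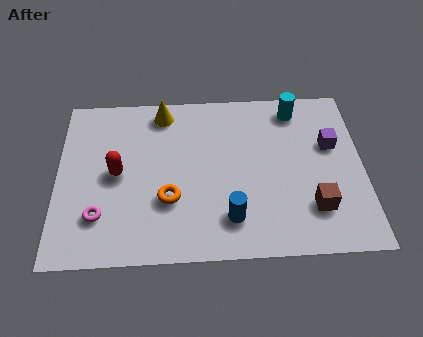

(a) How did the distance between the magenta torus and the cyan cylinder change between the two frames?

+2.7

Before: roughly 5.5 units apart; after: 8.2. That's 2.7 units further apart.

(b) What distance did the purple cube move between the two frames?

1.2

The purple cube was near (9.2, 3.5) before and (9.6, 4.6) after, so it travelled √(0.4² + 1.1²) ≈ 1.2 units.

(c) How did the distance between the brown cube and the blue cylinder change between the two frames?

+0.4

They were about 2.5 units apart before and 2.9 after — 0.4 units further apart.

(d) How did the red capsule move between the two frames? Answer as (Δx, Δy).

(-1.8, -1.6)

The red capsule was at about (3.9, 5.3) and moved to about (2.1, 3.7).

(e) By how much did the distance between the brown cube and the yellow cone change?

-1.5

The distance was about 8.4 in the first image and 6.9 in the second, so they moved 1.5 units closer together.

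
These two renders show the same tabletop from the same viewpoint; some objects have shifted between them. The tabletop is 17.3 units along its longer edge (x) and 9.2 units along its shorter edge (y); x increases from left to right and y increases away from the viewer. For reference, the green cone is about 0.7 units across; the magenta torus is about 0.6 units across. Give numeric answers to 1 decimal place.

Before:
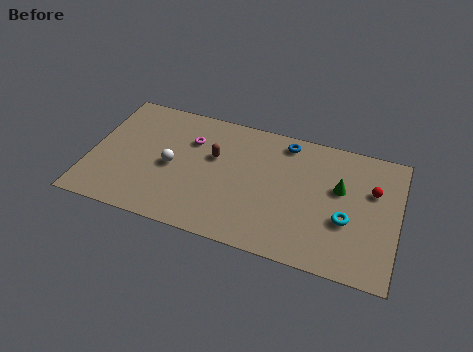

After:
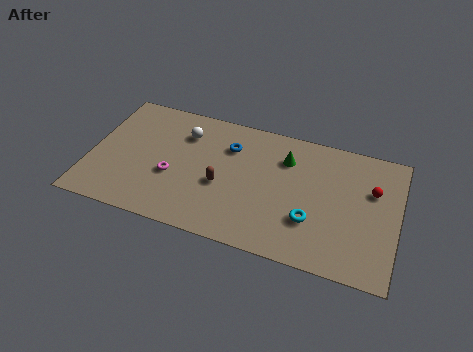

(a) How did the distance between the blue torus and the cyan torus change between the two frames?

+0.4

They were about 5.8 units apart before and 6.2 after — 0.4 units further apart.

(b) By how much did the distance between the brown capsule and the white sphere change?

+1.2

They were about 2.7 units apart before and 3.9 after — 1.2 units further apart.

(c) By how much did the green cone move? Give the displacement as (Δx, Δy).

(-3.1, 1.2)

The green cone started near (14.0, 5.6) and ended near (10.9, 6.8).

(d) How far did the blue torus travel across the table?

3.4

From (10.8, 8.0) to (7.7, 6.7), the blue torus covered √(3.1² + 1.3²) ≈ 3.4 units.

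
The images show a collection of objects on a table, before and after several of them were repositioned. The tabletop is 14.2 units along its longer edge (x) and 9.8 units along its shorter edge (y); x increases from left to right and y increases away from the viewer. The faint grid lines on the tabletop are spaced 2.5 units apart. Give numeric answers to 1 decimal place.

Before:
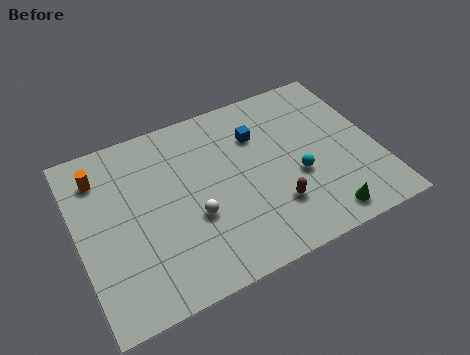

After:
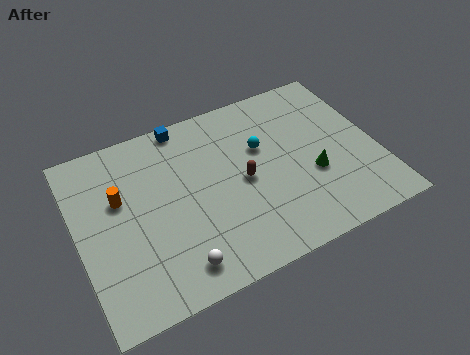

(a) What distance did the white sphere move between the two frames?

2.5

The white sphere was near (5.3, 3.7) before and (4.2, 1.5) after, so it travelled √(1.1² + 2.2²) ≈ 2.5 units.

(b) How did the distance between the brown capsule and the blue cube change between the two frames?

+0.6

They were about 4.3 units apart before and 4.9 after — 0.6 units further apart.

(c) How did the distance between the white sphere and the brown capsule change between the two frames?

+1.0

They were about 3.8 units apart before and 4.8 after — 1.0 units further apart.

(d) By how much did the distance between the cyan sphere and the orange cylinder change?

-3.0

They were about 9.8 units apart before and 6.8 after — 3.0 units closer together.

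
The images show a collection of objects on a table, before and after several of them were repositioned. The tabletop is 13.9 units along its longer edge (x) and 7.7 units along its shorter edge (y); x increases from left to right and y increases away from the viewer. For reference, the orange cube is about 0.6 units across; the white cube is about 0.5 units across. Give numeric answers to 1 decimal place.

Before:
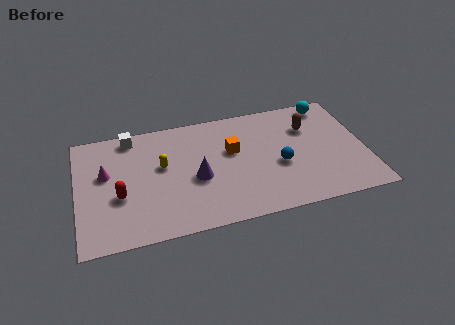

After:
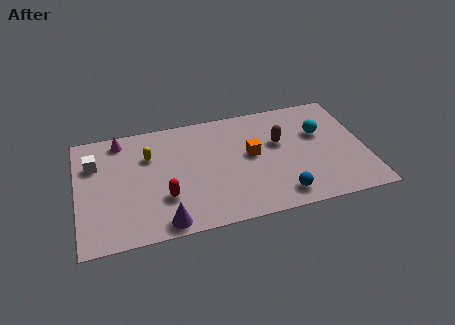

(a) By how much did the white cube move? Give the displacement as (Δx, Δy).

(-1.8, -1.4)

The white cube was at about (2.7, 6.8) and moved to about (0.9, 5.4).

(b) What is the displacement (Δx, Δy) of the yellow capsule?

(-0.6, 0.8)

From the two frames, the yellow capsule sits at roughly (4.1, 4.5) before and (3.5, 5.3) after.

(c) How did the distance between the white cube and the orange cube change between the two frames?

+2.4

They were about 5.2 units apart before and 7.6 after — 2.4 units further apart.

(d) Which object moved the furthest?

the purple cone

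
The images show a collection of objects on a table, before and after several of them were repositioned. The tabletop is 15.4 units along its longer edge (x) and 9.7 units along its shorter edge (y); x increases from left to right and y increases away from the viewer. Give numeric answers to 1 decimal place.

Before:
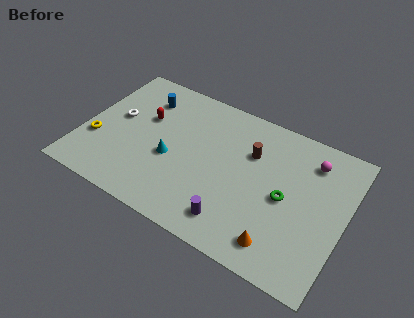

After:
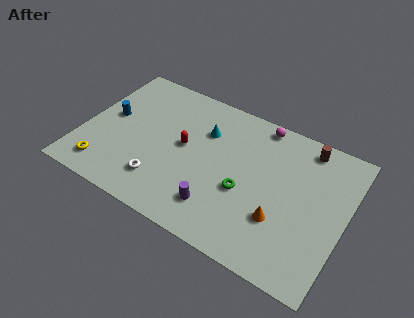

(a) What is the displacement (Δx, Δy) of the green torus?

(-2.3, -0.7)

From the two frames, the green torus sits at roughly (12.0, 4.6) before and (9.7, 3.9) after.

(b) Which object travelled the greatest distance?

the white torus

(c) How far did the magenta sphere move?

3.4

The magenta sphere was near (13.1, 7.7) before and (9.9, 8.8) after, so it travelled √(3.2² + 1.1²) ≈ 3.4 units.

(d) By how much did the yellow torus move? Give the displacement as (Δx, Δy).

(0.8, -1.7)

From the two frames, the yellow torus sits at roughly (0.9, 3.3) before and (1.7, 1.6) after.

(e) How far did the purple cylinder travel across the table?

1.1

The purple cylinder moved from about (9.4, 1.7) to (8.4, 2.1), a distance of √(1.0² + 0.4²) ≈ 1.1.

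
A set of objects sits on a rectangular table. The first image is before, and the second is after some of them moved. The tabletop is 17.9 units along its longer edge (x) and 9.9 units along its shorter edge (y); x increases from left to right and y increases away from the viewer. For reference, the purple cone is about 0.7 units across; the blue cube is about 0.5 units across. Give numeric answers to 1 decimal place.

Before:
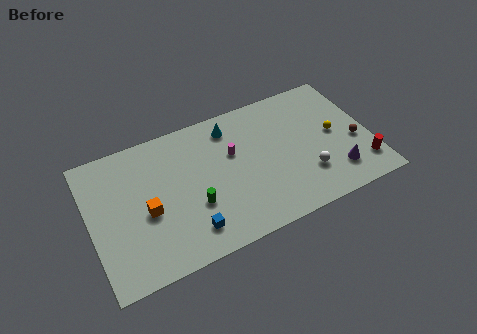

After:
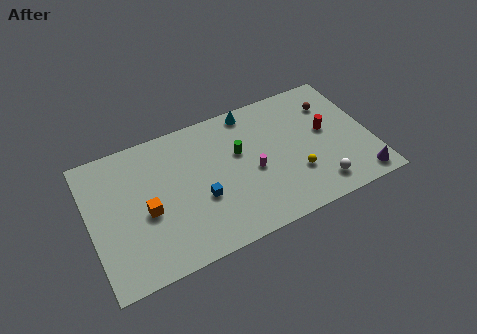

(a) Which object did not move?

the orange cube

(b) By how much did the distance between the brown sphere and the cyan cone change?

-3.4

The distance was about 8.7 in the first image and 5.3 in the second, so they moved 3.4 units closer together.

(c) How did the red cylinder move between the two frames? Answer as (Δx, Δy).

(-1.9, 3.4)

The red cylinder was at about (17.1, 2.1) and moved to about (15.2, 5.5).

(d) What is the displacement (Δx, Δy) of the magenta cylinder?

(1.1, -1.8)

From the two frames, the magenta cylinder sits at roughly (9.2, 6.2) before and (10.3, 4.4) after.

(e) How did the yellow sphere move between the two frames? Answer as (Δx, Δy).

(-2.8, -2.0)

From the two frames, the yellow sphere sits at roughly (15.7, 5.1) before and (12.9, 3.1) after.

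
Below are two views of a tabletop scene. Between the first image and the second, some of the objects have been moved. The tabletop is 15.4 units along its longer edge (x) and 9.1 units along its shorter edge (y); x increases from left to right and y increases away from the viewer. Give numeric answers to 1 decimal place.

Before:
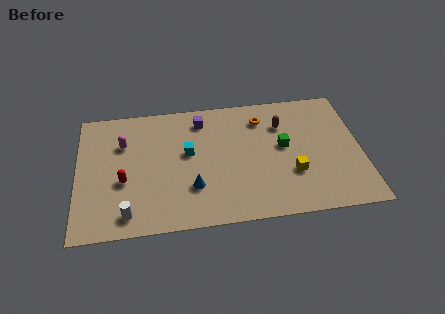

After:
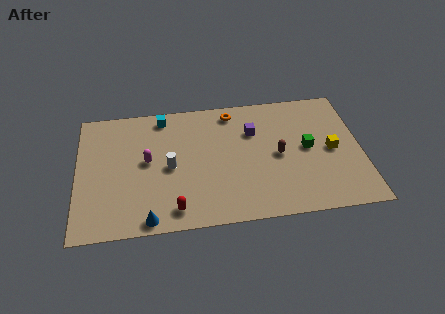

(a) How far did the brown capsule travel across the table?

2.2

The brown capsule was near (11.2, 6.6) before and (10.9, 4.4) after, so it travelled √(0.3² + 2.2²) ≈ 2.2 units.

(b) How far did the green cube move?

1.3

The green cube moved from about (11.2, 5.0) to (12.5, 4.7), a distance of √(1.3² + 0.3²) ≈ 1.3.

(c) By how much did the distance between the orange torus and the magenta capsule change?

-2.1

They were about 7.7 units apart before and 5.6 after — 2.1 units closer together.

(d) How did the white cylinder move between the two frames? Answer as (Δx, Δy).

(2.3, 3.0)

The white cylinder was at about (2.7, 1.3) and moved to about (5.0, 4.3).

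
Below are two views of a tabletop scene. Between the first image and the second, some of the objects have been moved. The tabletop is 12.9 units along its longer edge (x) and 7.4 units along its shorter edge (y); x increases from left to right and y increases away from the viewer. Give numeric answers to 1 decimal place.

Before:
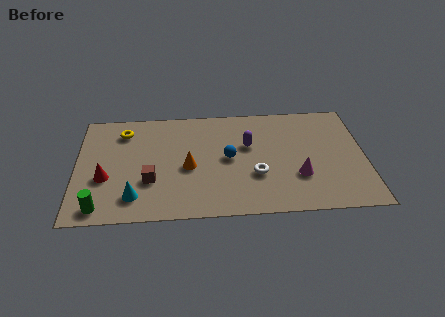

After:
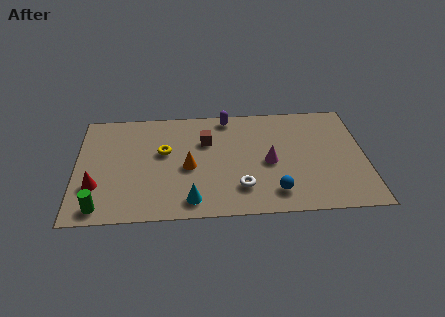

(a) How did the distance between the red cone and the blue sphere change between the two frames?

+2.4

The distance was about 5.6 in the first image and 8.0 in the second, so they moved 2.4 units further apart.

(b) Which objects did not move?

the orange cone and the green cylinder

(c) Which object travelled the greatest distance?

the brown cube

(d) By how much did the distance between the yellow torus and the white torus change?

-2.5

Before: roughly 6.8 units apart; after: 4.3. That's 2.5 units closer together.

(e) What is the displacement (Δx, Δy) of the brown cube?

(2.5, 2.5)

From the two frames, the brown cube sits at roughly (3.3, 2.5) before and (5.8, 5.0) after.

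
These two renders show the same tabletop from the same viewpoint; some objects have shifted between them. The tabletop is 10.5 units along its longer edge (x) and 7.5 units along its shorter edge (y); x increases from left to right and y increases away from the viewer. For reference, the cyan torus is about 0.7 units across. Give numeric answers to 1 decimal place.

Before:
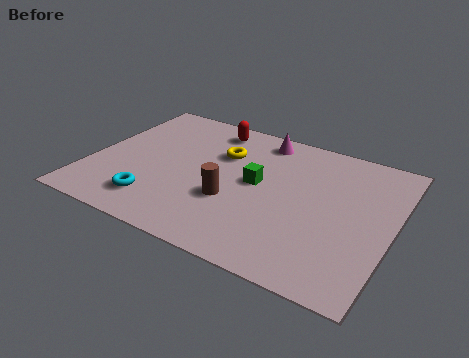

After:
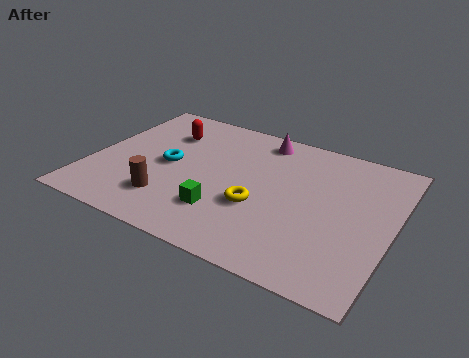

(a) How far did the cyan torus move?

2.2

The cyan torus moved from about (2.6, 1.5) to (2.7, 3.7), a distance of √(0.1² + 2.2²) ≈ 2.2.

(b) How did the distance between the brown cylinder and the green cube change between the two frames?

+0.4

They were about 1.5 units apart before and 1.9 after — 0.4 units further apart.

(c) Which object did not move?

the magenta cone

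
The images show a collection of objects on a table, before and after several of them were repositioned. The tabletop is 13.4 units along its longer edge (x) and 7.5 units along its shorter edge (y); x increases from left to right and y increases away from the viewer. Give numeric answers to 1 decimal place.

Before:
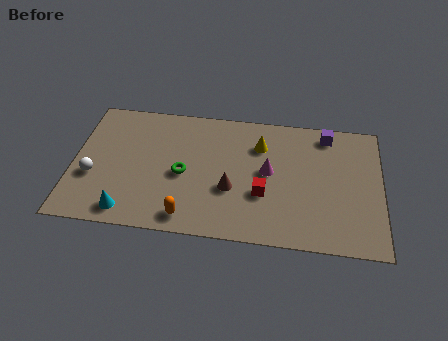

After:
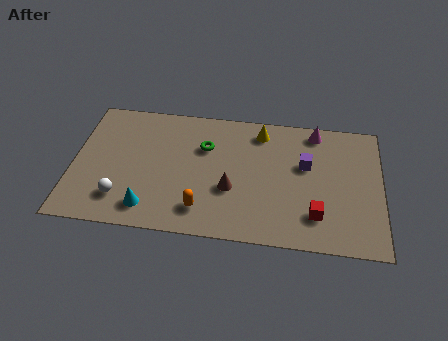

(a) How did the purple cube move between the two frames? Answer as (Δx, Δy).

(-0.9, -1.9)

From the two frames, the purple cube sits at roughly (11.0, 6.5) before and (10.1, 4.6) after.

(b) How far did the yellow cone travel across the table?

0.8

The yellow cone was near (8.1, 5.5) before and (8.1, 6.3) after, so it travelled √(0.0² + 0.8²) ≈ 0.8 units.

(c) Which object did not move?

the brown cone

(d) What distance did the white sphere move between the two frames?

1.7

The white sphere moved from about (0.9, 2.8) to (2.2, 1.7), a distance of √(1.3² + 1.1²) ≈ 1.7.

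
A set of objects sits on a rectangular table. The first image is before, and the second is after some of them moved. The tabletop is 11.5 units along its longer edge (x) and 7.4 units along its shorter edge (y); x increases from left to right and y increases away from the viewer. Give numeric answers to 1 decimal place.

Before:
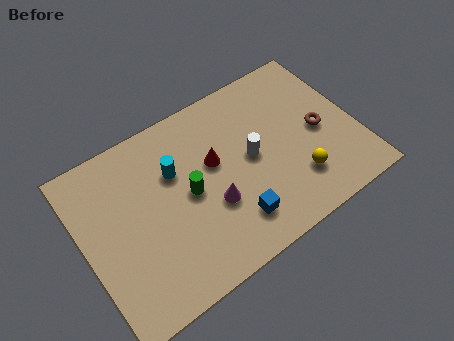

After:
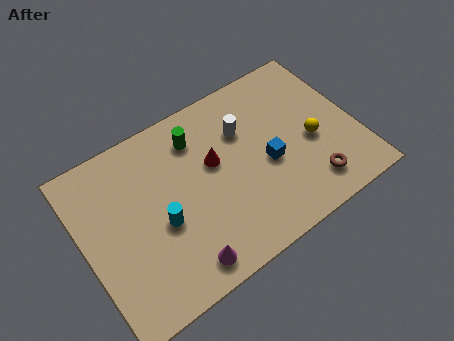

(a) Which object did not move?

the red cone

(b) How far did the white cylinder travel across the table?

1.3

The white cylinder moved from about (7.1, 3.8) to (7.0, 5.1), a distance of √(0.1² + 1.3²) ≈ 1.3.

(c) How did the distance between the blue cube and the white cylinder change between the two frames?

-0.5

The distance was about 2.5 in the first image and 2.0 in the second, so they moved 0.5 units closer together.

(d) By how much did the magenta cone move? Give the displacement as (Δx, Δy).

(-1.6, -1.7)

The magenta cone started near (5.2, 2.7) and ended near (3.6, 1.0).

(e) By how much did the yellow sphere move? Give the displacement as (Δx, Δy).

(0.9, 1.3)

The yellow sphere started near (8.7, 1.9) and ended near (9.6, 3.2).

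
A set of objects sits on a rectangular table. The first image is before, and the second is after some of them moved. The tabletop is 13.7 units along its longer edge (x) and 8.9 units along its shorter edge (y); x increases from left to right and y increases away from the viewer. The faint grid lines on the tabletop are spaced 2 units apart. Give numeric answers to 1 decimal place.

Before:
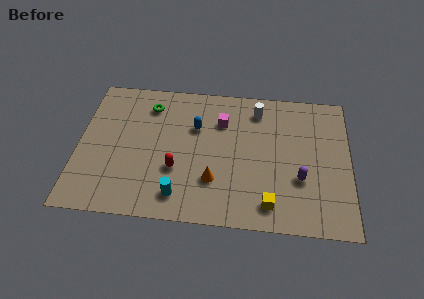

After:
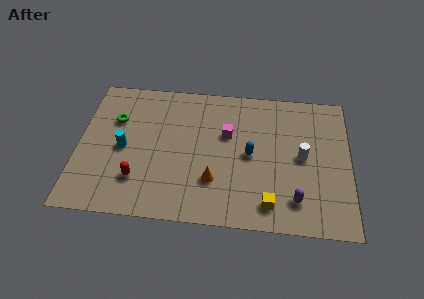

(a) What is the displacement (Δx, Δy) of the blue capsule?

(2.8, -1.5)

From the two frames, the blue capsule sits at roughly (5.9, 5.9) before and (8.7, 4.4) after.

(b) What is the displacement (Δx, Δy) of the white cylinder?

(2.3, -2.8)

The white cylinder started near (9.0, 7.3) and ended near (11.3, 4.5).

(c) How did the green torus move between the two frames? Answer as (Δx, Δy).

(-1.7, -1.1)

The green torus started near (3.5, 7.1) and ended near (1.8, 6.0).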